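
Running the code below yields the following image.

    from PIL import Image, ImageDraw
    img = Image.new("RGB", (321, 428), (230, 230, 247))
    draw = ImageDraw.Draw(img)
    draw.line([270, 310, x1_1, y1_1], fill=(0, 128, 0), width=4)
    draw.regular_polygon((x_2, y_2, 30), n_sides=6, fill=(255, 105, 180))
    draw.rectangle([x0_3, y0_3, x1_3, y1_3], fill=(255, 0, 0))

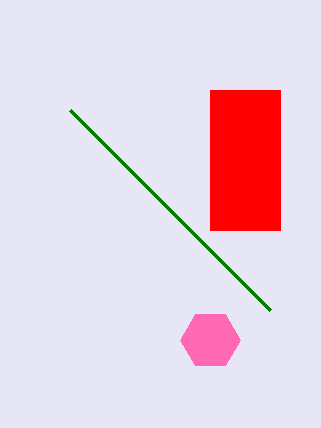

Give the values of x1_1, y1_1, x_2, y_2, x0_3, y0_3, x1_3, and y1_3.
x1_1 = 70; y1_1 = 110; x_2 = 210; y_2 = 340; x0_3 = 210; y0_3 = 90; x1_3 = 280; y1_3 = 230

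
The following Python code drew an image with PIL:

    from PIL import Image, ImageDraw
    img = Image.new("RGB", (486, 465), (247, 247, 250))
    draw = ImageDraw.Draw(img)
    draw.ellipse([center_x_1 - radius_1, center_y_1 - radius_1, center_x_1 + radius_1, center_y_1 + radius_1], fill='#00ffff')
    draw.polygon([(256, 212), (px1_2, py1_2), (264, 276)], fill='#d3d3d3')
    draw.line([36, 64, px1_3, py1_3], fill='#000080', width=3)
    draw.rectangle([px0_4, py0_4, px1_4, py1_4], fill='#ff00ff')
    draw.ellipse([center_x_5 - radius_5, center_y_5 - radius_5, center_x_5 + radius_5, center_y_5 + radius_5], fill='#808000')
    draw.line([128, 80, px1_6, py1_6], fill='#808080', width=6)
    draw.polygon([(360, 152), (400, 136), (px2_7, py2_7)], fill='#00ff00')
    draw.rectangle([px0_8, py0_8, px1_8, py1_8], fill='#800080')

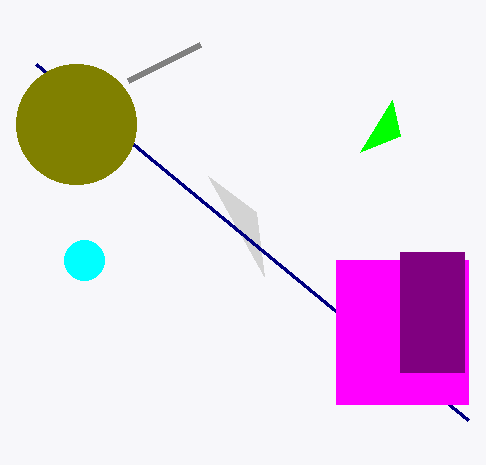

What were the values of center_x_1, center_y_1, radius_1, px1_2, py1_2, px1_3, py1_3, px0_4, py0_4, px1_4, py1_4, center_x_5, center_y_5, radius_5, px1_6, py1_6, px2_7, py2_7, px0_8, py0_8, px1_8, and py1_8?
center_x_1 = 84, center_y_1 = 260, radius_1 = 20, px1_2 = 208, py1_2 = 176, px1_3 = 468, py1_3 = 420, px0_4 = 336, py0_4 = 260, px1_4 = 468, py1_4 = 404, center_x_5 = 76, center_y_5 = 124, radius_5 = 60, px1_6 = 200, py1_6 = 44, px2_7 = 392, py2_7 = 100, px0_8 = 400, py0_8 = 252, px1_8 = 464, py1_8 = 372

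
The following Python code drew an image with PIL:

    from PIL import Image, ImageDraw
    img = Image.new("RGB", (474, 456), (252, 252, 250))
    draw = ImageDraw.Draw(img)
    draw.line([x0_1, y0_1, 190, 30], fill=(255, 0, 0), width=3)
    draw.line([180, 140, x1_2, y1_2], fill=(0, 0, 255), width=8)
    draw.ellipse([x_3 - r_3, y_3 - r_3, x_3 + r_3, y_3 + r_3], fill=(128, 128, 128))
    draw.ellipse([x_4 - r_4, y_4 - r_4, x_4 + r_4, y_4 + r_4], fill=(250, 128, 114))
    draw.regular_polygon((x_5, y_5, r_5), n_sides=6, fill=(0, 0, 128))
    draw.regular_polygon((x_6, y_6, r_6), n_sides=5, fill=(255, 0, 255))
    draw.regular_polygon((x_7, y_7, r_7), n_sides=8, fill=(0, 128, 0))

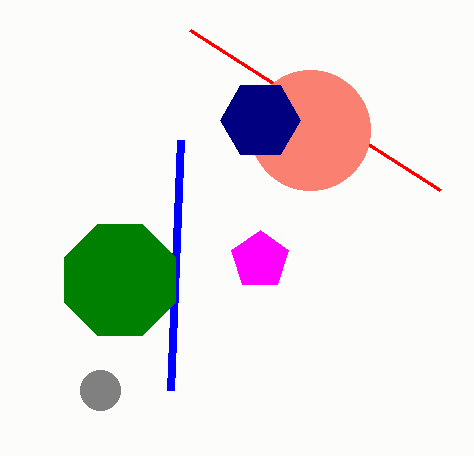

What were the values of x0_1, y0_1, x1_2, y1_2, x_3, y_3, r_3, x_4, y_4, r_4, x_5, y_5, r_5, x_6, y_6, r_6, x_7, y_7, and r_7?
x0_1 = 440, y0_1 = 190, x1_2 = 170, y1_2 = 390, x_3 = 100, y_3 = 390, r_3 = 20, x_4 = 310, y_4 = 130, r_4 = 60, x_5 = 260, y_5 = 120, r_5 = 40, x_6 = 260, y_6 = 260, r_6 = 30, x_7 = 120, y_7 = 280, r_7 = 60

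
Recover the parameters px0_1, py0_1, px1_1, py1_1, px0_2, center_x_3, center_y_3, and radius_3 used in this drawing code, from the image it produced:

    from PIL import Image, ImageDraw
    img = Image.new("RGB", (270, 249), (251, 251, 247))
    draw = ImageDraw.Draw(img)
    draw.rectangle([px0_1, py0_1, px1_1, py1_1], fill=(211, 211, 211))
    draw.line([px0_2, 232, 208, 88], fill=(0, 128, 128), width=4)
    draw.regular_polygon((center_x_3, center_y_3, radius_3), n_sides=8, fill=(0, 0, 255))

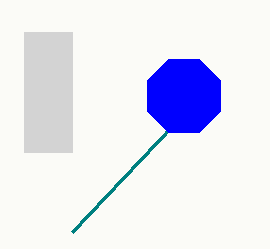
px0_1 = 24; py0_1 = 32; px1_1 = 72; py1_1 = 152; px0_2 = 72; center_x_3 = 184; center_y_3 = 96; radius_3 = 40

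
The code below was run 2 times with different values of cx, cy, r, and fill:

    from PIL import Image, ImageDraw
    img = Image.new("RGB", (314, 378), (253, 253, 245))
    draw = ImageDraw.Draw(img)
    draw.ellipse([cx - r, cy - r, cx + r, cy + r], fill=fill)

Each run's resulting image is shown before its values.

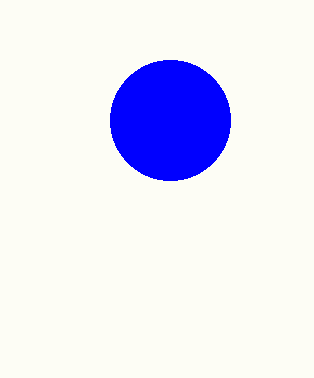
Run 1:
cx = 170, cy = 120, r = 60, fill = 'blue'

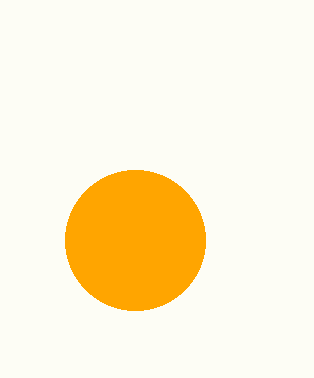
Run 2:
cx = 135; cy = 240; r = 70; fill = 'orange'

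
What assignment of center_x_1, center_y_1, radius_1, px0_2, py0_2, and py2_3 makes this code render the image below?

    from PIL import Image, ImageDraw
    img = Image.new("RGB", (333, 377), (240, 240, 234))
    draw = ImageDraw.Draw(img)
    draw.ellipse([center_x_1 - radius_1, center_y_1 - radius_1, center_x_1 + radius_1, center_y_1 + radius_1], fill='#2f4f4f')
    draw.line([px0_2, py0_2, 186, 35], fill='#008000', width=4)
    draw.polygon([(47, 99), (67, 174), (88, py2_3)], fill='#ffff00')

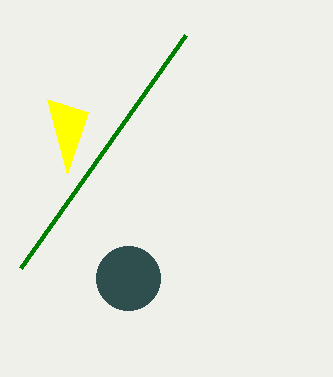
center_x_1 = 128
center_y_1 = 278
radius_1 = 32
px0_2 = 21
py0_2 = 268
py2_3 = 112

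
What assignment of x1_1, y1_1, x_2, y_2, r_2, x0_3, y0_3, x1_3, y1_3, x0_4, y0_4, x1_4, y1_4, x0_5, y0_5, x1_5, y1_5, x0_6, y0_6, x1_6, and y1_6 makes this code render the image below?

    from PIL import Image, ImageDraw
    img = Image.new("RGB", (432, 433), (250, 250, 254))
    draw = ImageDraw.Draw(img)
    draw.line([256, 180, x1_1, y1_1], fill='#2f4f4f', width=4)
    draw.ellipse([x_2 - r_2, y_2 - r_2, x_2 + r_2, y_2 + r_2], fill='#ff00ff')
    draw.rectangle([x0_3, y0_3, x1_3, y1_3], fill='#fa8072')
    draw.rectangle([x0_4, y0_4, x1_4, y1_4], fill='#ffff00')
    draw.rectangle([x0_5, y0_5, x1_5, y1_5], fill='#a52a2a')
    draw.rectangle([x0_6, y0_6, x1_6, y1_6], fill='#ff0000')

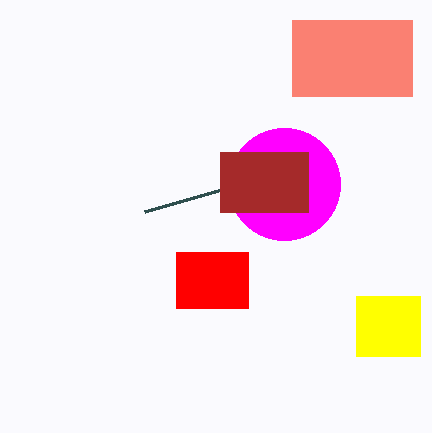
x1_1 = 144, y1_1 = 212, x_2 = 284, y_2 = 184, r_2 = 56, x0_3 = 292, y0_3 = 20, x1_3 = 412, y1_3 = 96, x0_4 = 356, y0_4 = 296, x1_4 = 420, y1_4 = 356, x0_5 = 220, y0_5 = 152, x1_5 = 308, y1_5 = 212, x0_6 = 176, y0_6 = 252, x1_6 = 248, y1_6 = 308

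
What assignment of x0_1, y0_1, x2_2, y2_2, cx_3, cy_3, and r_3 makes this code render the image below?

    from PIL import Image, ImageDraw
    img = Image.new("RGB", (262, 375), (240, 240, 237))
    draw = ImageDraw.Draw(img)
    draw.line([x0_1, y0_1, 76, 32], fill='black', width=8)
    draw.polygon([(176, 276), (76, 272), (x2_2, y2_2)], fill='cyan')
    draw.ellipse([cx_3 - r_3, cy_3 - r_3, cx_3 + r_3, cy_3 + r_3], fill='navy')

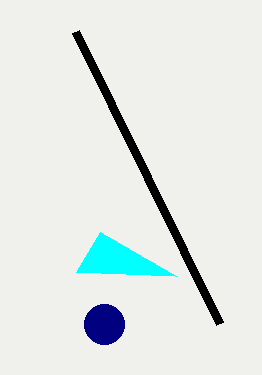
x0_1 = 220
y0_1 = 324
x2_2 = 100
y2_2 = 232
cx_3 = 104
cy_3 = 324
r_3 = 20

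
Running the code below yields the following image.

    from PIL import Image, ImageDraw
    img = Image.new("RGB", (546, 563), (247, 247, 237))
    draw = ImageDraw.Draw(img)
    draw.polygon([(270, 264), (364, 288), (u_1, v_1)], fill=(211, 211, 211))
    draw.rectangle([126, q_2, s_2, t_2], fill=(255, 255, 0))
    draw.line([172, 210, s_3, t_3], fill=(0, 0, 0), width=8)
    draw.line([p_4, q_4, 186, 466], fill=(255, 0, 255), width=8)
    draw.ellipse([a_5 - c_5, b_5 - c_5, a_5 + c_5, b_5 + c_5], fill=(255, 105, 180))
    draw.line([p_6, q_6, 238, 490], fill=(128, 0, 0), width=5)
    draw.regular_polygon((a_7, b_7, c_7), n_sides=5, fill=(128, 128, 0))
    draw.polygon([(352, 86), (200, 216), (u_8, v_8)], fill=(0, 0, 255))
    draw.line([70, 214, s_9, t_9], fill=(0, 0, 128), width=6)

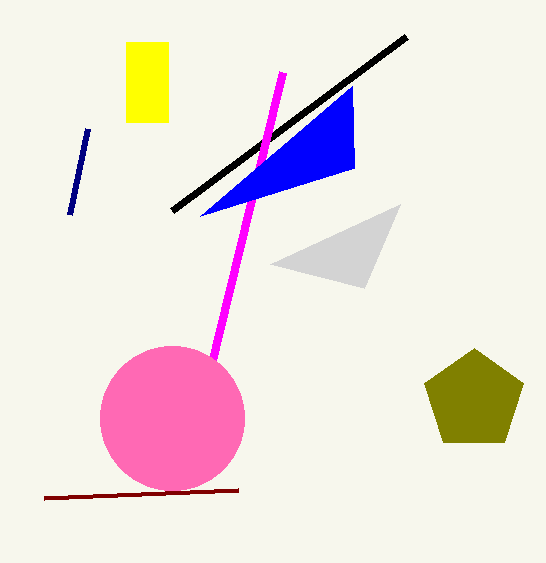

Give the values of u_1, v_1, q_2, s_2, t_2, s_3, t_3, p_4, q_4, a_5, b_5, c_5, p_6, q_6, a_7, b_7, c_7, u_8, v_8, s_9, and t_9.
u_1 = 400, v_1 = 204, q_2 = 42, s_2 = 168, t_2 = 122, s_3 = 406, t_3 = 36, p_4 = 282, q_4 = 72, a_5 = 172, b_5 = 418, c_5 = 72, p_6 = 44, q_6 = 498, a_7 = 474, b_7 = 400, c_7 = 52, u_8 = 354, v_8 = 168, s_9 = 88, t_9 = 128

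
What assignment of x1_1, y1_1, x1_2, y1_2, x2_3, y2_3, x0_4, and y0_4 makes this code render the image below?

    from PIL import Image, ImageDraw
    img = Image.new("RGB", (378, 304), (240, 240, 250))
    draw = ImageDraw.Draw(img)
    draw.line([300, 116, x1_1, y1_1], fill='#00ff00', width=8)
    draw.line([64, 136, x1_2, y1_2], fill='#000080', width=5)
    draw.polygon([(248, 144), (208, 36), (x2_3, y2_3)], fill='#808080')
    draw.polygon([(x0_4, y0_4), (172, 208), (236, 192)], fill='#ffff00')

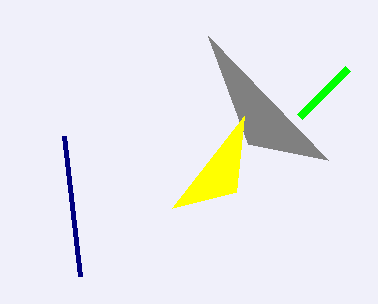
x1_1 = 348
y1_1 = 68
x1_2 = 80
y1_2 = 276
x2_3 = 328
y2_3 = 160
x0_4 = 244
y0_4 = 116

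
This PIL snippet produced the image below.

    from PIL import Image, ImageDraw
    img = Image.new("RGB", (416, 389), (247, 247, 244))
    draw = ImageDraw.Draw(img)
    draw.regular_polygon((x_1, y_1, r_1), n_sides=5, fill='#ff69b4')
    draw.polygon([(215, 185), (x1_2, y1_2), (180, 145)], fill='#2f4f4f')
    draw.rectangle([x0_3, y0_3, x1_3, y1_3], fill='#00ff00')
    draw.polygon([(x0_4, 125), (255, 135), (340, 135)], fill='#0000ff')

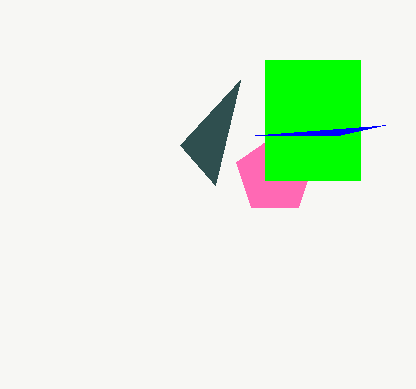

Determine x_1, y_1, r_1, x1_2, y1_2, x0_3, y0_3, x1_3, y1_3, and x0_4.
x_1 = 275
y_1 = 175
r_1 = 40
x1_2 = 240
y1_2 = 80
x0_3 = 265
y0_3 = 60
x1_3 = 360
y1_3 = 180
x0_4 = 385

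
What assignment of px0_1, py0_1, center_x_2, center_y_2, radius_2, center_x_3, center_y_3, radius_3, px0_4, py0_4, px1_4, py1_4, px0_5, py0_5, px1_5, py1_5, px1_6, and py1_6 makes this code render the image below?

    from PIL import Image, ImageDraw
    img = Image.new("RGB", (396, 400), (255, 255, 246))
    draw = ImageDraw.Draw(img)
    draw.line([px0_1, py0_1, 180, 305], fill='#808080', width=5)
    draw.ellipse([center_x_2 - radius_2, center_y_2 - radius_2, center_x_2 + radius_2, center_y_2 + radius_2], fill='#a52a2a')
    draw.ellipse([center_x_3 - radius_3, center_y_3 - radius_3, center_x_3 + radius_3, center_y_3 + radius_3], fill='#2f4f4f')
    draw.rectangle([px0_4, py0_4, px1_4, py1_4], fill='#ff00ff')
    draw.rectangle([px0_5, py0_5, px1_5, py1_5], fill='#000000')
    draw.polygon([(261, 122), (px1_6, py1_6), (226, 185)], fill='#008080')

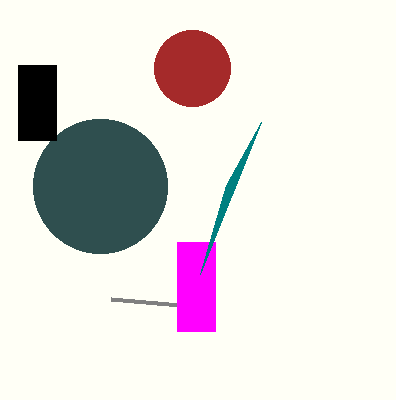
px0_1 = 111; py0_1 = 299; center_x_2 = 192; center_y_2 = 68; radius_2 = 38; center_x_3 = 100; center_y_3 = 186; radius_3 = 67; px0_4 = 177; py0_4 = 242; px1_4 = 215; py1_4 = 331; px0_5 = 18; py0_5 = 65; px1_5 = 56; py1_5 = 140; px1_6 = 200; py1_6 = 274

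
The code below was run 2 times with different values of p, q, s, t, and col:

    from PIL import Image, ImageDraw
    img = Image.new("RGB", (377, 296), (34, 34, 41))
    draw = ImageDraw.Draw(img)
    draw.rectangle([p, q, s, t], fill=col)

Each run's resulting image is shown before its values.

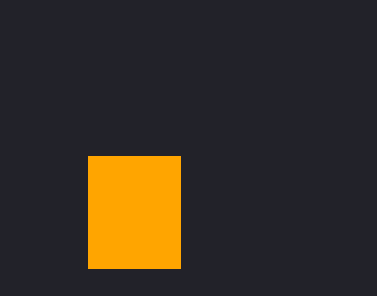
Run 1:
p = 88; q = 156; s = 180; t = 268; col = 'orange'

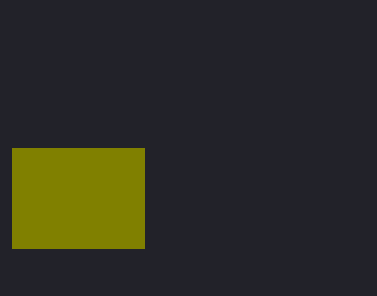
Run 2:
p = 12; q = 148; s = 144; t = 248; col = 'olive'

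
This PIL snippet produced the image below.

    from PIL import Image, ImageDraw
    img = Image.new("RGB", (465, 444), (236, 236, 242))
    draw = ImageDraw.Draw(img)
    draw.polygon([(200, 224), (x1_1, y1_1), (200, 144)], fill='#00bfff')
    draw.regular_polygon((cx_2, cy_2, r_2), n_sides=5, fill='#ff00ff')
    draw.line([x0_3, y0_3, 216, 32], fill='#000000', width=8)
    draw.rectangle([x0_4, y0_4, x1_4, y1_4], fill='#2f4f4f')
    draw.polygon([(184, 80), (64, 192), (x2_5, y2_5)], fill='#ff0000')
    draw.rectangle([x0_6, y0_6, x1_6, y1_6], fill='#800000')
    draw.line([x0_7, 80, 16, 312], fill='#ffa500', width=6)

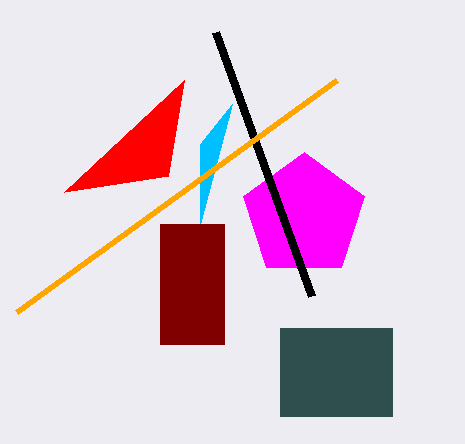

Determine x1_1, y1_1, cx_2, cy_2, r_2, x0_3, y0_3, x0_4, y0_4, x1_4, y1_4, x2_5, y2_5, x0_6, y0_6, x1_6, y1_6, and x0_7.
x1_1 = 232, y1_1 = 104, cx_2 = 304, cy_2 = 216, r_2 = 64, x0_3 = 312, y0_3 = 296, x0_4 = 280, y0_4 = 328, x1_4 = 392, y1_4 = 416, x2_5 = 168, y2_5 = 176, x0_6 = 160, y0_6 = 224, x1_6 = 224, y1_6 = 344, x0_7 = 336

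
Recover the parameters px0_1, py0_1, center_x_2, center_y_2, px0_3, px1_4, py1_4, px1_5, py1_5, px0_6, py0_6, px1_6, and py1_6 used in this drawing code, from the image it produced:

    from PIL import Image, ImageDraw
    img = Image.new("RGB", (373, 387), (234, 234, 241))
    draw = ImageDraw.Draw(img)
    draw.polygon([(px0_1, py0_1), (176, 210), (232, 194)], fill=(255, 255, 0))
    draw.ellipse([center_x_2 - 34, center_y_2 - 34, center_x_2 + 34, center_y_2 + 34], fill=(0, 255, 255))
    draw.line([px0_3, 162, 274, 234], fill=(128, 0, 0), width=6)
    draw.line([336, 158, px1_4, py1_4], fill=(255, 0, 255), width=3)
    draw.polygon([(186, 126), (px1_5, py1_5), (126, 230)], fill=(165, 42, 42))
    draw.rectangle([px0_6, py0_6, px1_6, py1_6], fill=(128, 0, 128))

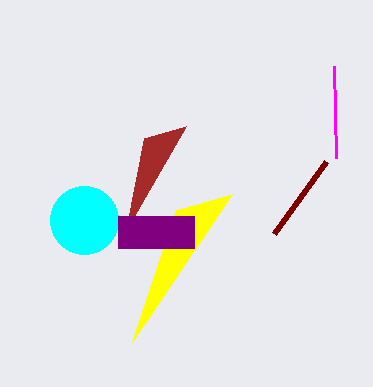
px0_1 = 132, py0_1 = 342, center_x_2 = 84, center_y_2 = 220, px0_3 = 326, px1_4 = 334, py1_4 = 66, px1_5 = 144, py1_5 = 138, px0_6 = 118, py0_6 = 216, px1_6 = 194, py1_6 = 248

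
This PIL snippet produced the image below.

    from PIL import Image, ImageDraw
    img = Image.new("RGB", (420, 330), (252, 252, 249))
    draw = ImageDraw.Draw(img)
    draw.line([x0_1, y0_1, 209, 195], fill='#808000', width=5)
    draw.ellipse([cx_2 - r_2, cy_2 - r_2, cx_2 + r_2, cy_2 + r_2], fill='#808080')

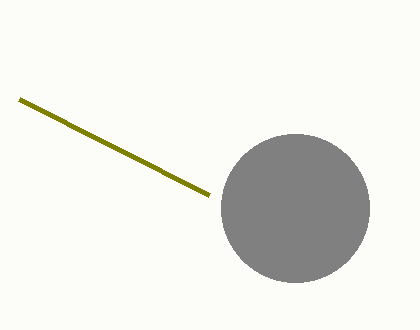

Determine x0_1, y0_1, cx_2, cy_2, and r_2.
x0_1 = 19; y0_1 = 99; cx_2 = 295; cy_2 = 208; r_2 = 74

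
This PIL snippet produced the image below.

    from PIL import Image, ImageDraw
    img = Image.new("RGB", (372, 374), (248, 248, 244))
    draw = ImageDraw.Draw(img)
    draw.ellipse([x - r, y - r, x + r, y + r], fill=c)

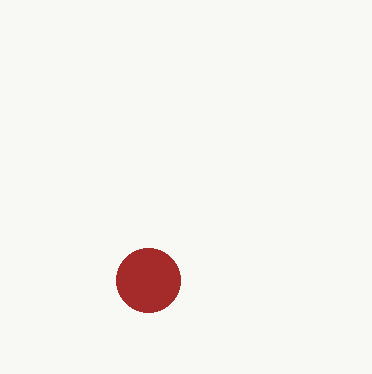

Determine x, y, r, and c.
x = 148, y = 280, r = 32, c = 'brown'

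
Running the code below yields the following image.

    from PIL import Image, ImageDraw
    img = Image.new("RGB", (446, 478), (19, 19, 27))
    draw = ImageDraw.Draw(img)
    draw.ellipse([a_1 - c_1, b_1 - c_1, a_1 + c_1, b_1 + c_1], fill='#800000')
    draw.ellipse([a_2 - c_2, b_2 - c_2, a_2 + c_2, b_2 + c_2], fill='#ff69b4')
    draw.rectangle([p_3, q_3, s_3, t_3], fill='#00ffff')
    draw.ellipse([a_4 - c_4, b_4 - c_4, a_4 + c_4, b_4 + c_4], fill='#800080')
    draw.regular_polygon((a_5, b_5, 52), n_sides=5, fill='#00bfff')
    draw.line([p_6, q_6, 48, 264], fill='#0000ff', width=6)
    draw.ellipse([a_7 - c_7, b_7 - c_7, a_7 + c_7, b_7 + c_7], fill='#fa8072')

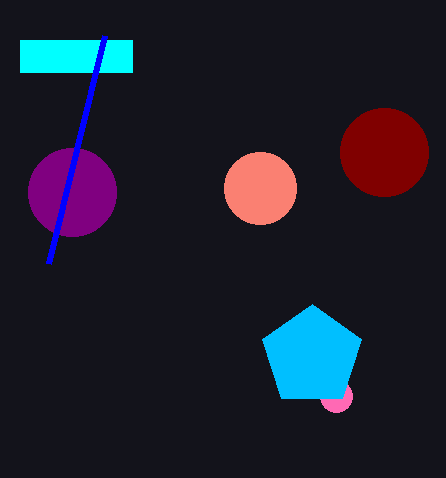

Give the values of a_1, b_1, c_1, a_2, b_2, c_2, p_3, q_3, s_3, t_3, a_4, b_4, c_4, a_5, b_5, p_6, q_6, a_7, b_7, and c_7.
a_1 = 384
b_1 = 152
c_1 = 44
a_2 = 336
b_2 = 396
c_2 = 16
p_3 = 20
q_3 = 40
s_3 = 132
t_3 = 72
a_4 = 72
b_4 = 192
c_4 = 44
a_5 = 312
b_5 = 356
p_6 = 104
q_6 = 36
a_7 = 260
b_7 = 188
c_7 = 36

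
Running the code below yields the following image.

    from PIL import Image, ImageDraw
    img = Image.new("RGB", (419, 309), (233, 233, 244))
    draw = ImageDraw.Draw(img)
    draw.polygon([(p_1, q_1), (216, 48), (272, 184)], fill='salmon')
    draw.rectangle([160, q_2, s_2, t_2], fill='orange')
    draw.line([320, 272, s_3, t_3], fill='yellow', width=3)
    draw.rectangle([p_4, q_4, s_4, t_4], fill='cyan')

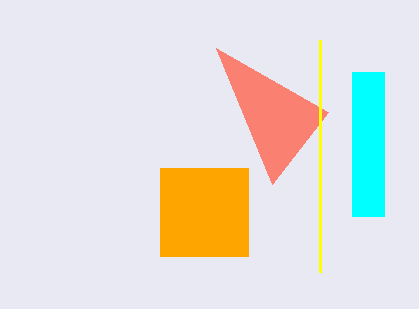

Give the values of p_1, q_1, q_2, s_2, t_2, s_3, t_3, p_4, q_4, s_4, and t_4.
p_1 = 328; q_1 = 112; q_2 = 168; s_2 = 248; t_2 = 256; s_3 = 320; t_3 = 40; p_4 = 352; q_4 = 72; s_4 = 384; t_4 = 216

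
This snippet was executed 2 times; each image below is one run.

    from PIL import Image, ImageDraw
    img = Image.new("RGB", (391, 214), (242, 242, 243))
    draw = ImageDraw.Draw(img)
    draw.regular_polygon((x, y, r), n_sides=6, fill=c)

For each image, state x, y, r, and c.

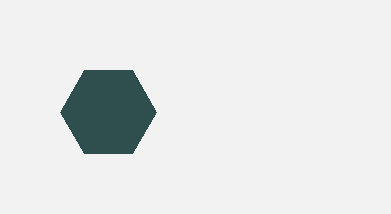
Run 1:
x = 108, y = 112, r = 48, c = 'darkslategray'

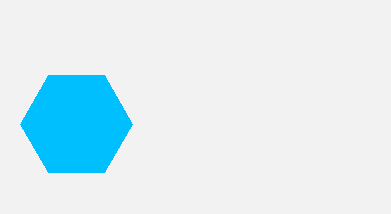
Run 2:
x = 76, y = 124, r = 56, c = 'deepskyblue'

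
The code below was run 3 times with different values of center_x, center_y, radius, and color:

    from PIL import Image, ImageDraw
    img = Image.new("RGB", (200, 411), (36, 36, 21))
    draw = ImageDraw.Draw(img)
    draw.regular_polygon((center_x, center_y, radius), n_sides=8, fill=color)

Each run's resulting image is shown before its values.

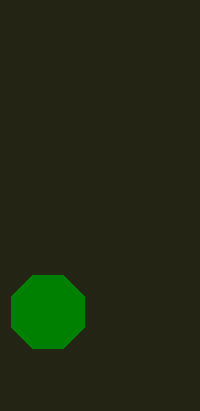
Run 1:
center_x = 48; center_y = 312; radius = 40; color = 'green'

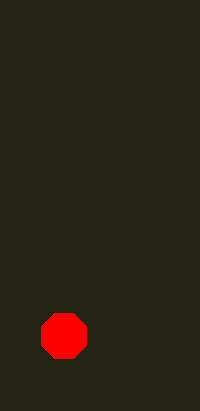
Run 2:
center_x = 64, center_y = 336, radius = 24, color = 'red'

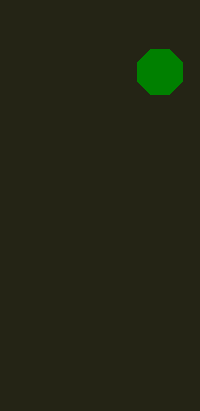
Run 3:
center_x = 160, center_y = 72, radius = 24, color = 'green'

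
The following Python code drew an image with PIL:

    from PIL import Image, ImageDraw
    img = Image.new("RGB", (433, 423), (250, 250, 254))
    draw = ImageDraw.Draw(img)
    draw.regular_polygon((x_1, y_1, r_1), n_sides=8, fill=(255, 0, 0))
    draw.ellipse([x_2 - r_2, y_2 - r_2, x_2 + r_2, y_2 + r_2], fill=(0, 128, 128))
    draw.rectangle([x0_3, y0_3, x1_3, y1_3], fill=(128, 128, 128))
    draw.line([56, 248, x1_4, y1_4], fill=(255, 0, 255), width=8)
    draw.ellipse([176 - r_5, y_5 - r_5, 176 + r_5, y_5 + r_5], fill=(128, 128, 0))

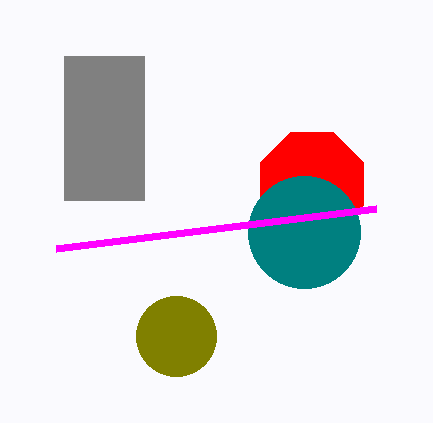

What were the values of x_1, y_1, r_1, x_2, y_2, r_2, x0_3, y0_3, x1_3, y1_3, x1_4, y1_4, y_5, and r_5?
x_1 = 312; y_1 = 184; r_1 = 56; x_2 = 304; y_2 = 232; r_2 = 56; x0_3 = 64; y0_3 = 56; x1_3 = 144; y1_3 = 200; x1_4 = 376; y1_4 = 208; y_5 = 336; r_5 = 40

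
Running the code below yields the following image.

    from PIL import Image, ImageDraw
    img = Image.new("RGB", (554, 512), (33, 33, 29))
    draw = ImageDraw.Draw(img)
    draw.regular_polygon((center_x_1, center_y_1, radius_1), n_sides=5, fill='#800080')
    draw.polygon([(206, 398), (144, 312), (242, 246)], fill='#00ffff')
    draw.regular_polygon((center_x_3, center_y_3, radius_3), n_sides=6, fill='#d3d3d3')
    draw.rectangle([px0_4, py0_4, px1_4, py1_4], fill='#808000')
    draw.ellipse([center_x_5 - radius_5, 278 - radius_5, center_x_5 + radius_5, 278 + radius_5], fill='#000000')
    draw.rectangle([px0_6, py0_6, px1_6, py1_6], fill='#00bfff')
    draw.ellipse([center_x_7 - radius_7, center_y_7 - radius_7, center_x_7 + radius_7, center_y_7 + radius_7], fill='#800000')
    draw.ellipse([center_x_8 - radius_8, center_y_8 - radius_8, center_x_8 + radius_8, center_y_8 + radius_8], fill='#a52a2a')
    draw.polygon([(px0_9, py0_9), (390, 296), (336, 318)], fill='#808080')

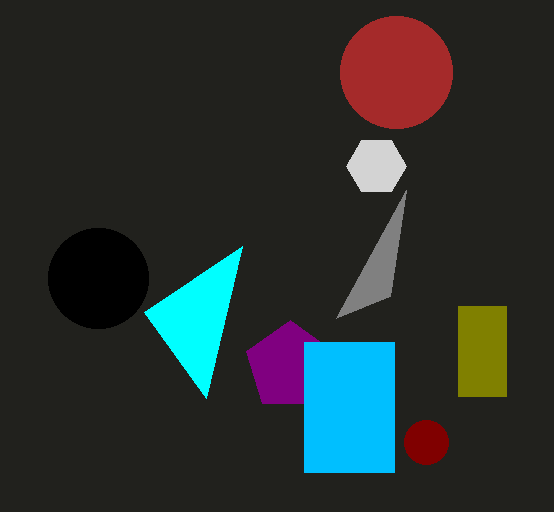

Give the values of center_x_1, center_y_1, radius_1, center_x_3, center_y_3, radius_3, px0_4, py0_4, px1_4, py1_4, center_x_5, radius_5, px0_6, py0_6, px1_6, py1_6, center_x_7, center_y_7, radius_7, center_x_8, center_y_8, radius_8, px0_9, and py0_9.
center_x_1 = 290, center_y_1 = 366, radius_1 = 46, center_x_3 = 376, center_y_3 = 166, radius_3 = 30, px0_4 = 458, py0_4 = 306, px1_4 = 506, py1_4 = 396, center_x_5 = 98, radius_5 = 50, px0_6 = 304, py0_6 = 342, px1_6 = 394, py1_6 = 472, center_x_7 = 426, center_y_7 = 442, radius_7 = 22, center_x_8 = 396, center_y_8 = 72, radius_8 = 56, px0_9 = 406, py0_9 = 190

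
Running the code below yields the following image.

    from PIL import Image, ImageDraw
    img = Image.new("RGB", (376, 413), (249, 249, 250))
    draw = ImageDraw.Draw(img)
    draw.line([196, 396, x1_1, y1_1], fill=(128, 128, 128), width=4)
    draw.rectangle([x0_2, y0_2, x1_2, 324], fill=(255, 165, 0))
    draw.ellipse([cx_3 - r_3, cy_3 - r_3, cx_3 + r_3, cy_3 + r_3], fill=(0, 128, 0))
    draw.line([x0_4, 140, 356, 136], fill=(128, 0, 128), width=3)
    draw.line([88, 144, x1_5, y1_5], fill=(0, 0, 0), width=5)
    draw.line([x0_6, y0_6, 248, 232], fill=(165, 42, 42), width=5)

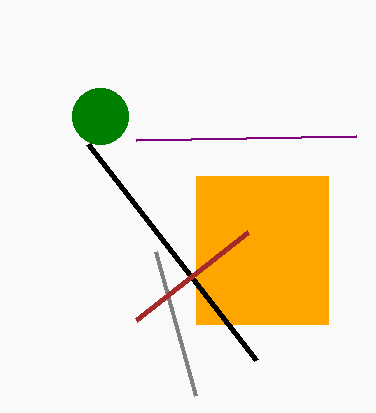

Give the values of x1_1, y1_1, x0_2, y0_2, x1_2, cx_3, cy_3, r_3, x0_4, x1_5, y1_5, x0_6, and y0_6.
x1_1 = 156
y1_1 = 252
x0_2 = 196
y0_2 = 176
x1_2 = 328
cx_3 = 100
cy_3 = 116
r_3 = 28
x0_4 = 136
x1_5 = 256
y1_5 = 360
x0_6 = 136
y0_6 = 320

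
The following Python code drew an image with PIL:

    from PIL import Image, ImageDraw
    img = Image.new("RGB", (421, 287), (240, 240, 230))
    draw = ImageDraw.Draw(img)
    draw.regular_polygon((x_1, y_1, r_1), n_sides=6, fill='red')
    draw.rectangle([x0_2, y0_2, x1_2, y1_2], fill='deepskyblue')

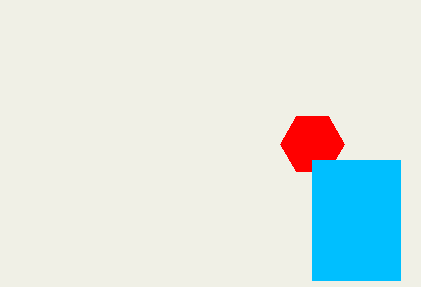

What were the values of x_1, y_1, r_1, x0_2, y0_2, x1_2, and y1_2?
x_1 = 312
y_1 = 144
r_1 = 32
x0_2 = 312
y0_2 = 160
x1_2 = 400
y1_2 = 280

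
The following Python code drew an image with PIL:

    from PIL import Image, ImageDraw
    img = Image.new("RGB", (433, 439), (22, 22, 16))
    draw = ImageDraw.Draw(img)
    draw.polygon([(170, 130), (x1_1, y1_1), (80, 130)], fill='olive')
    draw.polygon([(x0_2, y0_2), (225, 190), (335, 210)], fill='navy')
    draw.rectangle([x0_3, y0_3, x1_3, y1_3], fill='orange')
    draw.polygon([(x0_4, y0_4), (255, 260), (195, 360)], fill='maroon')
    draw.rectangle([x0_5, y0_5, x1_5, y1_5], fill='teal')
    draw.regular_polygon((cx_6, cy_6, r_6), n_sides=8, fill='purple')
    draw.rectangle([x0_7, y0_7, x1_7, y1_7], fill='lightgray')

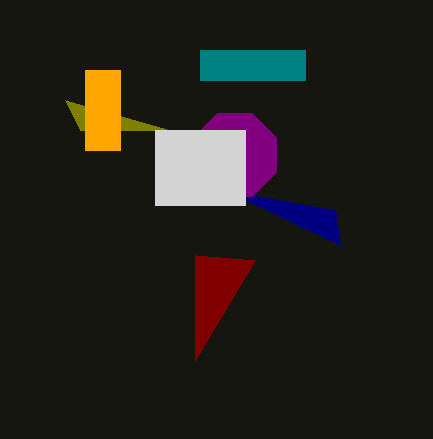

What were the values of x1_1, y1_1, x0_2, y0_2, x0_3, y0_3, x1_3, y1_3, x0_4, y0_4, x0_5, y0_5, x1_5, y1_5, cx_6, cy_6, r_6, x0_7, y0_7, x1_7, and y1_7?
x1_1 = 65
y1_1 = 100
x0_2 = 340
y0_2 = 245
x0_3 = 85
y0_3 = 70
x1_3 = 120
y1_3 = 150
x0_4 = 195
y0_4 = 255
x0_5 = 200
y0_5 = 50
x1_5 = 305
y1_5 = 80
cx_6 = 235
cy_6 = 155
r_6 = 45
x0_7 = 155
y0_7 = 130
x1_7 = 245
y1_7 = 205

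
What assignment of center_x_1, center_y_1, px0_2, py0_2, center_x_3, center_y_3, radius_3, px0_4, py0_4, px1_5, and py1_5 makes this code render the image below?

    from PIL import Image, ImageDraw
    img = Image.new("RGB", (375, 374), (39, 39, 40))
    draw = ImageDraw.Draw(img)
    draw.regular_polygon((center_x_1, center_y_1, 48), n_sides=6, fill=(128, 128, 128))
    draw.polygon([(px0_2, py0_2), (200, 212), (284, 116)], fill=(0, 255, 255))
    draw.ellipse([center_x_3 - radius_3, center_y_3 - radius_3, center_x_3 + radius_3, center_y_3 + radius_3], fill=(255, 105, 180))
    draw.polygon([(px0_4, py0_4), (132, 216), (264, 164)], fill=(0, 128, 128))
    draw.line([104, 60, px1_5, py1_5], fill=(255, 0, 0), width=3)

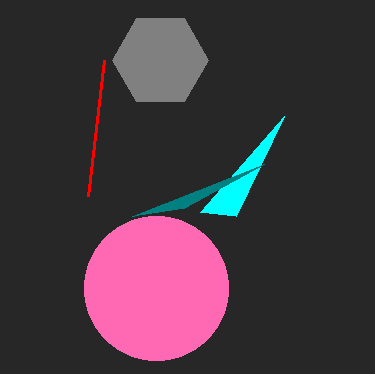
center_x_1 = 160, center_y_1 = 60, px0_2 = 236, py0_2 = 216, center_x_3 = 156, center_y_3 = 288, radius_3 = 72, px0_4 = 184, py0_4 = 208, px1_5 = 88, py1_5 = 196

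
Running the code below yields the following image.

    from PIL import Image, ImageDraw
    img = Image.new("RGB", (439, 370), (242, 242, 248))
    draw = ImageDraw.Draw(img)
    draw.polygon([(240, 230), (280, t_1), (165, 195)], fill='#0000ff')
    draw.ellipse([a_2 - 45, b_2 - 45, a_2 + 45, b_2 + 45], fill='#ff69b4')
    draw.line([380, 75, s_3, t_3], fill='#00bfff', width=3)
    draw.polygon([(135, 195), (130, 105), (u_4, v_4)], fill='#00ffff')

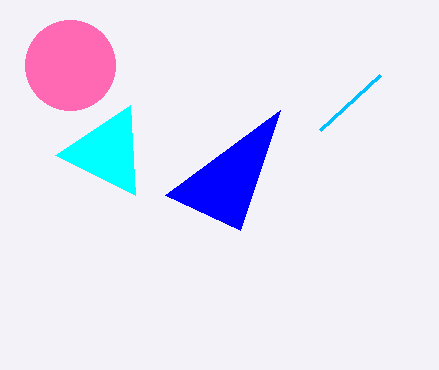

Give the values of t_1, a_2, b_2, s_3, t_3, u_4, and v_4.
t_1 = 110; a_2 = 70; b_2 = 65; s_3 = 320; t_3 = 130; u_4 = 55; v_4 = 155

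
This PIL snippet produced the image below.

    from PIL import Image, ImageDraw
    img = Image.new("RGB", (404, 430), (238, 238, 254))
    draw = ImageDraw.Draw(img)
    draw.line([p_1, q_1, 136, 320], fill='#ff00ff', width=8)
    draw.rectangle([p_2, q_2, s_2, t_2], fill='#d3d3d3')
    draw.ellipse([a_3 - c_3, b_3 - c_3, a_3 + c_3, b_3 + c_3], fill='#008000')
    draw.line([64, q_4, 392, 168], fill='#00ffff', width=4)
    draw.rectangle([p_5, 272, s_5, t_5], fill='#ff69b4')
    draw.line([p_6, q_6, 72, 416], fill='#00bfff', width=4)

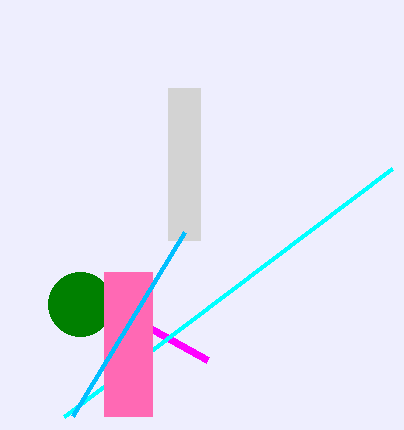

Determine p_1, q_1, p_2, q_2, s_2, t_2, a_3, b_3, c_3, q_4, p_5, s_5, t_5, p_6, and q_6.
p_1 = 208, q_1 = 360, p_2 = 168, q_2 = 88, s_2 = 200, t_2 = 240, a_3 = 80, b_3 = 304, c_3 = 32, q_4 = 416, p_5 = 104, s_5 = 152, t_5 = 416, p_6 = 184, q_6 = 232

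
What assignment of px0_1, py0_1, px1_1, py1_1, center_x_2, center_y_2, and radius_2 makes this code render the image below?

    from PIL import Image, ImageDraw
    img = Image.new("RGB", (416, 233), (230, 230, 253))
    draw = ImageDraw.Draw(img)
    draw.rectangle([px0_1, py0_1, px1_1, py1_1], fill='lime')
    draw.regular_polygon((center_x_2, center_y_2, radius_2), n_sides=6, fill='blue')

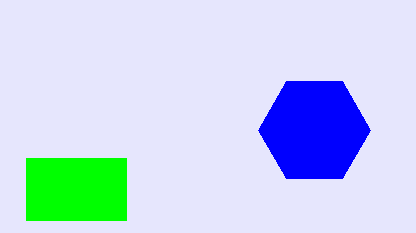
px0_1 = 26, py0_1 = 158, px1_1 = 126, py1_1 = 220, center_x_2 = 314, center_y_2 = 130, radius_2 = 56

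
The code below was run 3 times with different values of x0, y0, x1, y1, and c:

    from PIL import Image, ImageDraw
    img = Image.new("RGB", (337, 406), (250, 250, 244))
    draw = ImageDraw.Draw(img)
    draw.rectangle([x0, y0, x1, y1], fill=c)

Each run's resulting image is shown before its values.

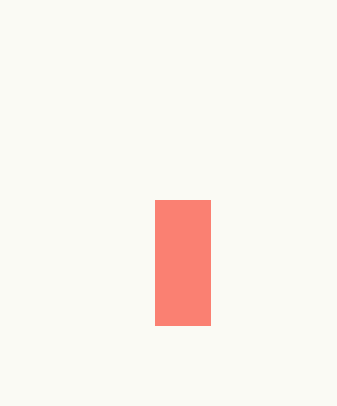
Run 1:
x0 = 155; y0 = 200; x1 = 210; y1 = 325; c = 'salmon'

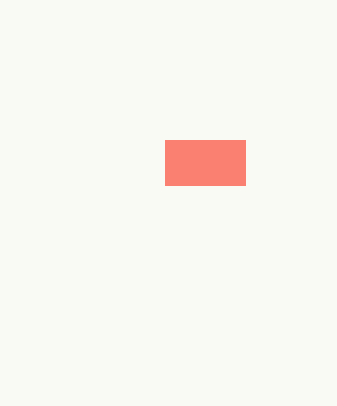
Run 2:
x0 = 165; y0 = 140; x1 = 245; y1 = 185; c = 'salmon'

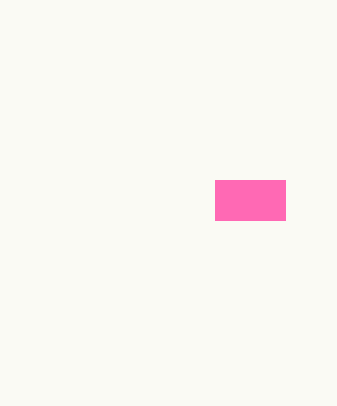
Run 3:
x0 = 215
y0 = 180
x1 = 285
y1 = 220
c = 'hotpink'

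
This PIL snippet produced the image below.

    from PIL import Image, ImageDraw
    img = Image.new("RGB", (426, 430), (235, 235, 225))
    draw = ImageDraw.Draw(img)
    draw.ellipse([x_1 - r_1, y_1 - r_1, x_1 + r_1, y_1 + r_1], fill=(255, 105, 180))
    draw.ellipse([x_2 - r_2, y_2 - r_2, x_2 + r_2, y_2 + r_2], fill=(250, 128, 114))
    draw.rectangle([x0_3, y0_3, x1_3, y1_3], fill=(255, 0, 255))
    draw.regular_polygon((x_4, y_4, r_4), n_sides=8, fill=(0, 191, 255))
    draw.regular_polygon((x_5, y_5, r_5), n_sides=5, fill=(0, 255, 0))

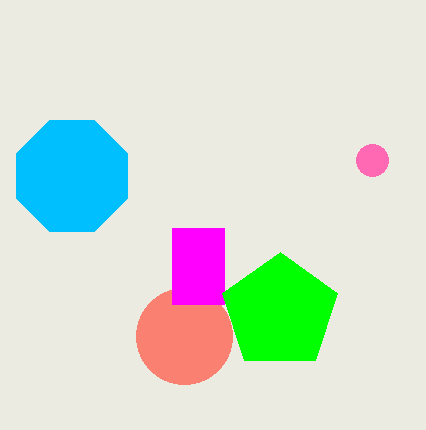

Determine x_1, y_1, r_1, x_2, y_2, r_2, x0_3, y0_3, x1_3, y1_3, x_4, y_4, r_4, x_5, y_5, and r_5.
x_1 = 372; y_1 = 160; r_1 = 16; x_2 = 184; y_2 = 336; r_2 = 48; x0_3 = 172; y0_3 = 228; x1_3 = 224; y1_3 = 304; x_4 = 72; y_4 = 176; r_4 = 60; x_5 = 280; y_5 = 312; r_5 = 60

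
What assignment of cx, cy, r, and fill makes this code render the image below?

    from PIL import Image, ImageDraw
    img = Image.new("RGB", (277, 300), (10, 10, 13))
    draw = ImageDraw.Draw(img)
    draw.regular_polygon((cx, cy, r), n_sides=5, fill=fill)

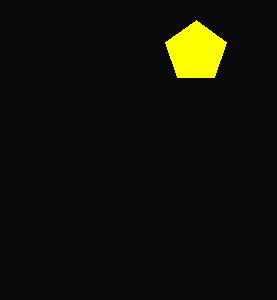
cx = 196, cy = 52, r = 32, fill = 'yellow'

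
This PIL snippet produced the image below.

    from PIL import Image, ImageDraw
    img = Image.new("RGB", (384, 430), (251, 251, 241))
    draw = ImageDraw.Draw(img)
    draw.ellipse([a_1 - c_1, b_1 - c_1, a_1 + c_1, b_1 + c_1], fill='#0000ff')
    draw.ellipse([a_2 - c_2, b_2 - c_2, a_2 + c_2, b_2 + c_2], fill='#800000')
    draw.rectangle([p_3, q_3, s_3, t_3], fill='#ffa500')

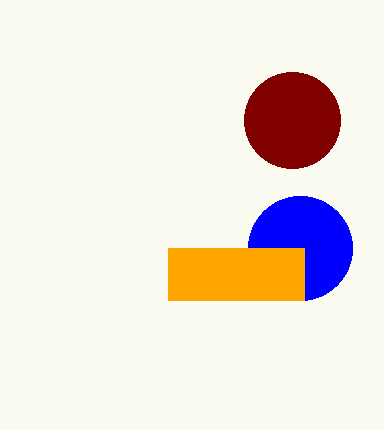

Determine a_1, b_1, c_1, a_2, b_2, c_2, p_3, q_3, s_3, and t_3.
a_1 = 300, b_1 = 248, c_1 = 52, a_2 = 292, b_2 = 120, c_2 = 48, p_3 = 168, q_3 = 248, s_3 = 304, t_3 = 300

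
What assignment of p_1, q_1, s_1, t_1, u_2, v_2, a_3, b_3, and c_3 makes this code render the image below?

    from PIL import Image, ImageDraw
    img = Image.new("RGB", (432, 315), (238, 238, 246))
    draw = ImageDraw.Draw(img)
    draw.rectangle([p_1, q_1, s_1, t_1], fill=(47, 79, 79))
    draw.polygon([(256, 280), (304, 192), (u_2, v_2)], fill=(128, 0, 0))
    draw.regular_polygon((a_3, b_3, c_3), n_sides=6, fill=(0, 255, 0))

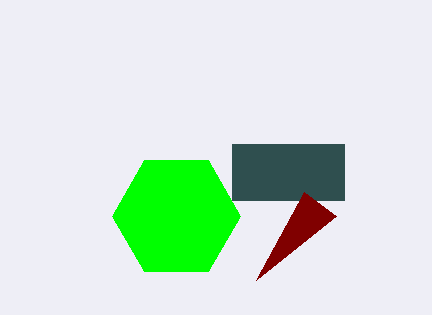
p_1 = 232
q_1 = 144
s_1 = 344
t_1 = 200
u_2 = 336
v_2 = 216
a_3 = 176
b_3 = 216
c_3 = 64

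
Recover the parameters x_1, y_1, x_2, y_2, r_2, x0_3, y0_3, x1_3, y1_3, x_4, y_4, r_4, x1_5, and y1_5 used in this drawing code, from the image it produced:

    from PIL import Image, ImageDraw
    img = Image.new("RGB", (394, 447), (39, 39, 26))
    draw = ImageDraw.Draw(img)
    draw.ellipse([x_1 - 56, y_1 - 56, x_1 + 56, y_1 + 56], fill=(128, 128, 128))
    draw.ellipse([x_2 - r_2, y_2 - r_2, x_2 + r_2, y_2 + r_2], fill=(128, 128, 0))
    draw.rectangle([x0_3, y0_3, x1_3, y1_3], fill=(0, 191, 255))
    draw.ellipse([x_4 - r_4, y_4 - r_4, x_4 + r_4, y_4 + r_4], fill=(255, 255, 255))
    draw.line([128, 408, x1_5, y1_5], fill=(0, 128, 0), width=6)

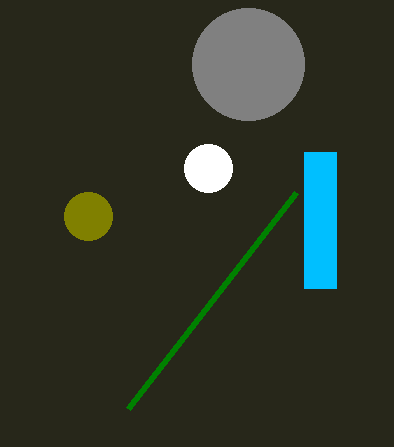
x_1 = 248; y_1 = 64; x_2 = 88; y_2 = 216; r_2 = 24; x0_3 = 304; y0_3 = 152; x1_3 = 336; y1_3 = 288; x_4 = 208; y_4 = 168; r_4 = 24; x1_5 = 296; y1_5 = 192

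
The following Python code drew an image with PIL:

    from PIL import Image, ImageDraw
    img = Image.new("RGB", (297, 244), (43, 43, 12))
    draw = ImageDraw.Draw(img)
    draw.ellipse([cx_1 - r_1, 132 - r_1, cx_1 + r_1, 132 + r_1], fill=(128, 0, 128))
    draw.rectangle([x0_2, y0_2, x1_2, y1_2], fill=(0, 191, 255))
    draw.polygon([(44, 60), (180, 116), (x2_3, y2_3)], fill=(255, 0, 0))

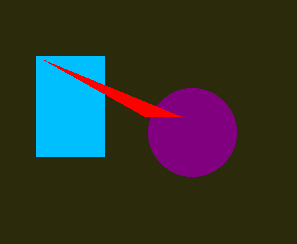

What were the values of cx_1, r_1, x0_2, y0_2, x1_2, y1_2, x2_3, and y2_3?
cx_1 = 192, r_1 = 44, x0_2 = 36, y0_2 = 56, x1_2 = 104, y1_2 = 156, x2_3 = 144, y2_3 = 116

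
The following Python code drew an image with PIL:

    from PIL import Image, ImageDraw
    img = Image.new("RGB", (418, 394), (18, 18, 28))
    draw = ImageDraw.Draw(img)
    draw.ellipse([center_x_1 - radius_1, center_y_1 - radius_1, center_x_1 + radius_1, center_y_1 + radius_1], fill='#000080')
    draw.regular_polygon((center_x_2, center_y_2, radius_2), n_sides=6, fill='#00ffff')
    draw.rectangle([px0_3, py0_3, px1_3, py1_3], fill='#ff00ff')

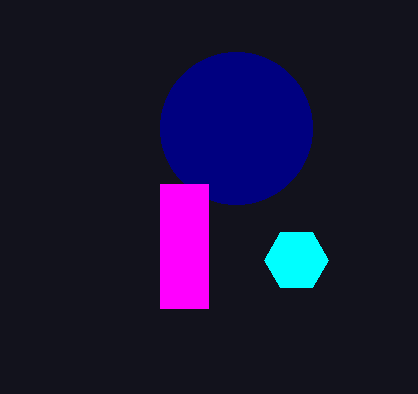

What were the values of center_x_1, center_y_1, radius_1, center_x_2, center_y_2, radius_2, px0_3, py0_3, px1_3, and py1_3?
center_x_1 = 236; center_y_1 = 128; radius_1 = 76; center_x_2 = 296; center_y_2 = 260; radius_2 = 32; px0_3 = 160; py0_3 = 184; px1_3 = 208; py1_3 = 308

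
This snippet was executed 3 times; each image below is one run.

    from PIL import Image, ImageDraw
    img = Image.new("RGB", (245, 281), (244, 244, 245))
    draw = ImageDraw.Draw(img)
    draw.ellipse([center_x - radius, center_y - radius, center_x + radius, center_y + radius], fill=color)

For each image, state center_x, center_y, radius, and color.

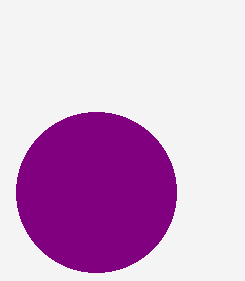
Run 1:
center_x = 96; center_y = 192; radius = 80; color = 'purple'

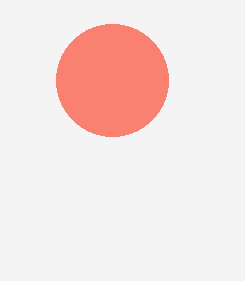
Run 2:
center_x = 112, center_y = 80, radius = 56, color = 'salmon'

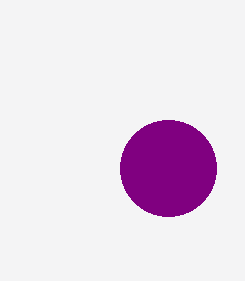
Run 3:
center_x = 168, center_y = 168, radius = 48, color = 'purple'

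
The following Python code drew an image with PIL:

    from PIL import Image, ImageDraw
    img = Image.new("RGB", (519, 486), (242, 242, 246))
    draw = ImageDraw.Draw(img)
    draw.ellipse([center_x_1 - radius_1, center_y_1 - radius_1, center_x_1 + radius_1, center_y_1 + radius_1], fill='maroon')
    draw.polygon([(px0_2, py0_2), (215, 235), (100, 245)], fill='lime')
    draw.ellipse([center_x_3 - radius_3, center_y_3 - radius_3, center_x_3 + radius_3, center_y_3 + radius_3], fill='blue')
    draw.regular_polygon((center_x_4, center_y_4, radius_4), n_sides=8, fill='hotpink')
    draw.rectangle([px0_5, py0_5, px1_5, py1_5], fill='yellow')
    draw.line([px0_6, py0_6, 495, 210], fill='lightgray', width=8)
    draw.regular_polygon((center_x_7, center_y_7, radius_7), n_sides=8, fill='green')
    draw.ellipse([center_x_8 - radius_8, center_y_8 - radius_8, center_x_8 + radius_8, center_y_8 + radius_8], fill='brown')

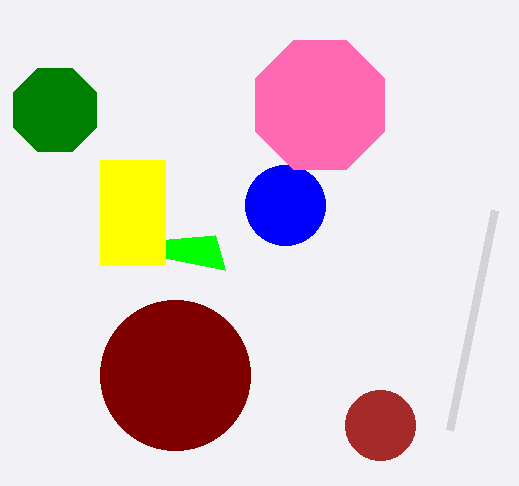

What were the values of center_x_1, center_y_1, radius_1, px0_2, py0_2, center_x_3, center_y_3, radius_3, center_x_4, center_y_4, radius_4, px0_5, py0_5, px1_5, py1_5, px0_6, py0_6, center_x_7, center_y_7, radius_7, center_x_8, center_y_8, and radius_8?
center_x_1 = 175, center_y_1 = 375, radius_1 = 75, px0_2 = 225, py0_2 = 270, center_x_3 = 285, center_y_3 = 205, radius_3 = 40, center_x_4 = 320, center_y_4 = 105, radius_4 = 70, px0_5 = 100, py0_5 = 160, px1_5 = 165, py1_5 = 265, px0_6 = 450, py0_6 = 430, center_x_7 = 55, center_y_7 = 110, radius_7 = 45, center_x_8 = 380, center_y_8 = 425, radius_8 = 35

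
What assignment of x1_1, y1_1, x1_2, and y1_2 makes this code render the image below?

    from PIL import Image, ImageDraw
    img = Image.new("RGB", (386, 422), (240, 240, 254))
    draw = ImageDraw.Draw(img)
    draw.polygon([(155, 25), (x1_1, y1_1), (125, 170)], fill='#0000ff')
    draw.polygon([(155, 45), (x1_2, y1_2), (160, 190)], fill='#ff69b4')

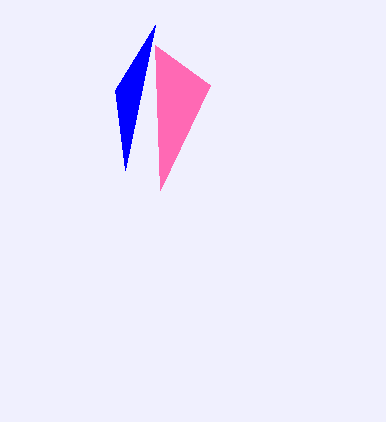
x1_1 = 115
y1_1 = 90
x1_2 = 210
y1_2 = 85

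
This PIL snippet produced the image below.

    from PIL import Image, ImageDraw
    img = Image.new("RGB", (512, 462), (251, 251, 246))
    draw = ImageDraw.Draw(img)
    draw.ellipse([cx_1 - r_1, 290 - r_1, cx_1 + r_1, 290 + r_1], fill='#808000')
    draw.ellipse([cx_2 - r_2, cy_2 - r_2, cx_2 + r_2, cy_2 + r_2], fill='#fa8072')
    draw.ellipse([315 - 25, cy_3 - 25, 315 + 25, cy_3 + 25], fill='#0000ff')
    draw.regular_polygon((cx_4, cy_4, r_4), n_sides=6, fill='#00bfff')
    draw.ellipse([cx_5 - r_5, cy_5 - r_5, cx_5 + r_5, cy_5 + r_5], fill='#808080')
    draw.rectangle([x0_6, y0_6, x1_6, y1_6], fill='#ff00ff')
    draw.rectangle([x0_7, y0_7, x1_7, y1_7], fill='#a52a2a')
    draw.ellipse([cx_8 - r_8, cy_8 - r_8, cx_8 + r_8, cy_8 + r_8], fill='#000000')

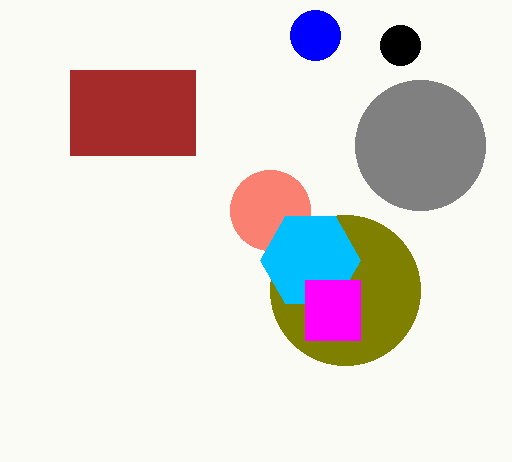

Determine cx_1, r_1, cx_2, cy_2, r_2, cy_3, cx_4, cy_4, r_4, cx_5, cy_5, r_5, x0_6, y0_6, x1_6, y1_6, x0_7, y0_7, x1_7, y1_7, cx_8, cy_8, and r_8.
cx_1 = 345, r_1 = 75, cx_2 = 270, cy_2 = 210, r_2 = 40, cy_3 = 35, cx_4 = 310, cy_4 = 260, r_4 = 50, cx_5 = 420, cy_5 = 145, r_5 = 65, x0_6 = 305, y0_6 = 280, x1_6 = 360, y1_6 = 340, x0_7 = 70, y0_7 = 70, x1_7 = 195, y1_7 = 155, cx_8 = 400, cy_8 = 45, r_8 = 20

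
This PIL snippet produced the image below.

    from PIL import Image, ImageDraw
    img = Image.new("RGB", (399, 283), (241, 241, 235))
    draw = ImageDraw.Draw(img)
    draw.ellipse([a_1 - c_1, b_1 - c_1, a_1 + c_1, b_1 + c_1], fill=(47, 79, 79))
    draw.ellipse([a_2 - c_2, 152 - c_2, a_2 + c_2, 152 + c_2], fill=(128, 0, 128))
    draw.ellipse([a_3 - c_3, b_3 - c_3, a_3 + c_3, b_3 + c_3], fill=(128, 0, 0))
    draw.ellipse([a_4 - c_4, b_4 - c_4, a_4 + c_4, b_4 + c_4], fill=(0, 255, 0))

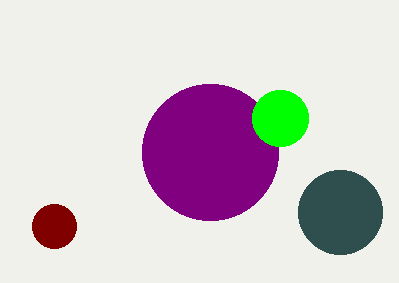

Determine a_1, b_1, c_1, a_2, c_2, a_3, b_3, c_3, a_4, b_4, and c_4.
a_1 = 340
b_1 = 212
c_1 = 42
a_2 = 210
c_2 = 68
a_3 = 54
b_3 = 226
c_3 = 22
a_4 = 280
b_4 = 118
c_4 = 28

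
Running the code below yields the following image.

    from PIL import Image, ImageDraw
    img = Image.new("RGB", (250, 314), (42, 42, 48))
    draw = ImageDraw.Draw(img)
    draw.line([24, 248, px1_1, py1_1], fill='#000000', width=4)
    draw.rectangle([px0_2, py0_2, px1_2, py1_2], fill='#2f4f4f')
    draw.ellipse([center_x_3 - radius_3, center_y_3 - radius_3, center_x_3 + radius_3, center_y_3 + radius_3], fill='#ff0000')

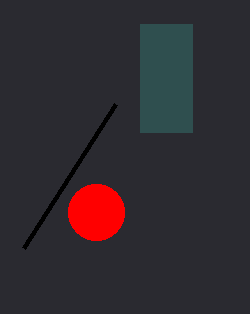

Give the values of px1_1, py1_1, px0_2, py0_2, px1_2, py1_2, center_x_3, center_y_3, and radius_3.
px1_1 = 116; py1_1 = 104; px0_2 = 140; py0_2 = 24; px1_2 = 192; py1_2 = 132; center_x_3 = 96; center_y_3 = 212; radius_3 = 28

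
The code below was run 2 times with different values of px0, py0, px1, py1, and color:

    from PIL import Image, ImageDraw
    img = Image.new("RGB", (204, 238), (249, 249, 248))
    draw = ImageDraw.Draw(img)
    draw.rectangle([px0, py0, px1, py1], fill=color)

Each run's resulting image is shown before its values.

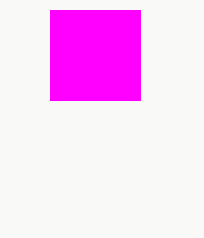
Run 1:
px0 = 50
py0 = 10
px1 = 140
py1 = 100
color = 'magenta'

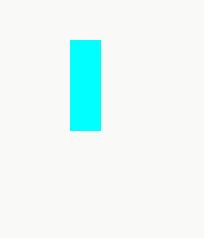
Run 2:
px0 = 70; py0 = 40; px1 = 100; py1 = 130; color = 'cyan'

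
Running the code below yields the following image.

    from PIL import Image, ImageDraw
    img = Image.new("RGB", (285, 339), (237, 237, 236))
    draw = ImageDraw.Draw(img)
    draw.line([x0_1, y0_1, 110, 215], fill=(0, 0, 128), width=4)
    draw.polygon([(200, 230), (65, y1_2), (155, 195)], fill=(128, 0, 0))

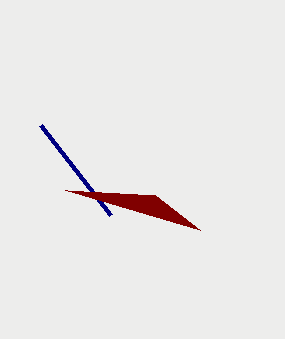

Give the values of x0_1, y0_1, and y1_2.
x0_1 = 40; y0_1 = 125; y1_2 = 190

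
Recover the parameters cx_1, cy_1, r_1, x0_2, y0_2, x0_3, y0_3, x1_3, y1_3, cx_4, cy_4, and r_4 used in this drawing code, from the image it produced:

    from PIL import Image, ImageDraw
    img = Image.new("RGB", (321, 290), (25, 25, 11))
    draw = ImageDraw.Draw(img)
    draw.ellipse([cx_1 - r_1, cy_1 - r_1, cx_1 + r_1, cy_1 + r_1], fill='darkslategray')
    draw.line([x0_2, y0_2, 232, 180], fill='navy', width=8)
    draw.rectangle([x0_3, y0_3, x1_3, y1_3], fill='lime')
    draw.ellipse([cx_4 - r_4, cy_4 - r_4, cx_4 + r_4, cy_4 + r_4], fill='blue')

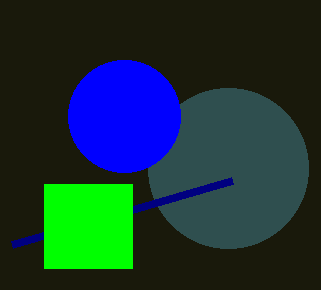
cx_1 = 228
cy_1 = 168
r_1 = 80
x0_2 = 12
y0_2 = 244
x0_3 = 44
y0_3 = 184
x1_3 = 132
y1_3 = 268
cx_4 = 124
cy_4 = 116
r_4 = 56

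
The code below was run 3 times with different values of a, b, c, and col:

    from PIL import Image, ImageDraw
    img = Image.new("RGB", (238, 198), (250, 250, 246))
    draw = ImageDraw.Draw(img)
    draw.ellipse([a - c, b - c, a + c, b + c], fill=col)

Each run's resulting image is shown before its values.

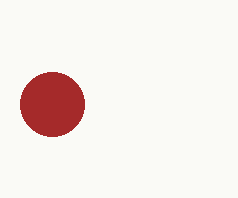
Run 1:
a = 52; b = 104; c = 32; col = 'brown'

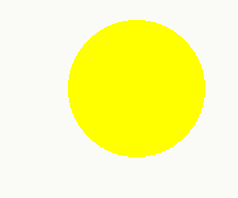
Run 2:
a = 136
b = 88
c = 68
col = 'yellow'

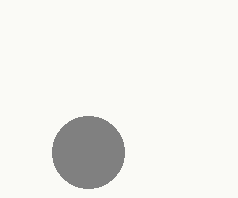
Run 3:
a = 88; b = 152; c = 36; col = 'gray'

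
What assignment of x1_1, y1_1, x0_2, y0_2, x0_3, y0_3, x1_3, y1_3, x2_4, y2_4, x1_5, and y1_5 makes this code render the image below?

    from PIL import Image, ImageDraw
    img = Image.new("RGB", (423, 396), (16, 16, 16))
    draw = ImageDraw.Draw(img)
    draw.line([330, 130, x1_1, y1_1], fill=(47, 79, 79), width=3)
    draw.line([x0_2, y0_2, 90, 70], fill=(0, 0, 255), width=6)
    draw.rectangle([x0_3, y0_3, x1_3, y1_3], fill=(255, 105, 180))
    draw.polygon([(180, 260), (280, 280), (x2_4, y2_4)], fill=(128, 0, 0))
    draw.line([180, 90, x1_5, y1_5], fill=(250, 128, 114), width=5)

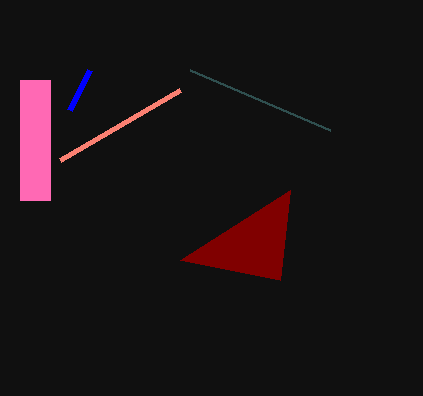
x1_1 = 190, y1_1 = 70, x0_2 = 70, y0_2 = 110, x0_3 = 20, y0_3 = 80, x1_3 = 50, y1_3 = 200, x2_4 = 290, y2_4 = 190, x1_5 = 60, y1_5 = 160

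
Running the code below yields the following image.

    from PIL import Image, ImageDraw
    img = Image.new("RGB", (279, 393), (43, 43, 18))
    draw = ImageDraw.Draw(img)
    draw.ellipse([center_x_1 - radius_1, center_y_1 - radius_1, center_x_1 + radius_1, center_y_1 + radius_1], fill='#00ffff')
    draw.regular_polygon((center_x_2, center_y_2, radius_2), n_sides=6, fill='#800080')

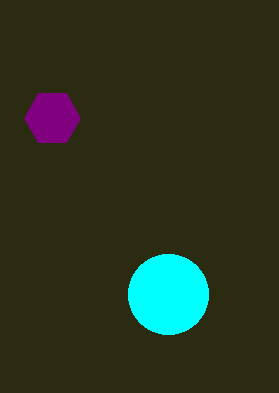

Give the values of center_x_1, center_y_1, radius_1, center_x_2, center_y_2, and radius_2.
center_x_1 = 168; center_y_1 = 294; radius_1 = 40; center_x_2 = 52; center_y_2 = 118; radius_2 = 28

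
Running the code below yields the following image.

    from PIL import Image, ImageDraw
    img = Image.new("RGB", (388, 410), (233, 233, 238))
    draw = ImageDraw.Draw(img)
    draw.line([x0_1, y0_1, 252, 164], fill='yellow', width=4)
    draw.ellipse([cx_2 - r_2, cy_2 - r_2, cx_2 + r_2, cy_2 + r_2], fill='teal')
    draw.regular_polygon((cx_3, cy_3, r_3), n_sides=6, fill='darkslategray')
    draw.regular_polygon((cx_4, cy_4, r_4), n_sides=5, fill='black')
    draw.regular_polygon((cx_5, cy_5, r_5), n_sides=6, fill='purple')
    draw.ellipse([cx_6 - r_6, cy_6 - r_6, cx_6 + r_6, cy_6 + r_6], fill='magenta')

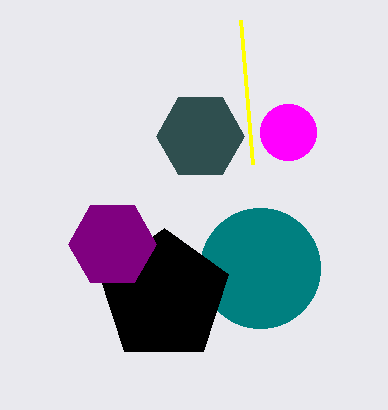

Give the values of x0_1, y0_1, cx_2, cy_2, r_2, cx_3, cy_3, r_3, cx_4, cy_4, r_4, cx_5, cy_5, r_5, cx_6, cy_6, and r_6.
x0_1 = 240; y0_1 = 20; cx_2 = 260; cy_2 = 268; r_2 = 60; cx_3 = 200; cy_3 = 136; r_3 = 44; cx_4 = 164; cy_4 = 296; r_4 = 68; cx_5 = 112; cy_5 = 244; r_5 = 44; cx_6 = 288; cy_6 = 132; r_6 = 28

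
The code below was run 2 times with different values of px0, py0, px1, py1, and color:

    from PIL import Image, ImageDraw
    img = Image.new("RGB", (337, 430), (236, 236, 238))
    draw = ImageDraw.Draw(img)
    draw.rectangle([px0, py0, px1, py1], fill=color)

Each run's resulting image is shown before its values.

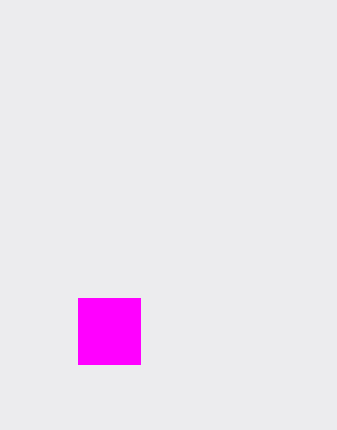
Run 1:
px0 = 78; py0 = 298; px1 = 140; py1 = 364; color = 'magenta'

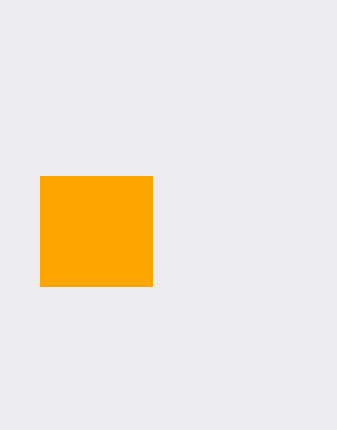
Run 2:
px0 = 40
py0 = 176
px1 = 152
py1 = 286
color = 'orange'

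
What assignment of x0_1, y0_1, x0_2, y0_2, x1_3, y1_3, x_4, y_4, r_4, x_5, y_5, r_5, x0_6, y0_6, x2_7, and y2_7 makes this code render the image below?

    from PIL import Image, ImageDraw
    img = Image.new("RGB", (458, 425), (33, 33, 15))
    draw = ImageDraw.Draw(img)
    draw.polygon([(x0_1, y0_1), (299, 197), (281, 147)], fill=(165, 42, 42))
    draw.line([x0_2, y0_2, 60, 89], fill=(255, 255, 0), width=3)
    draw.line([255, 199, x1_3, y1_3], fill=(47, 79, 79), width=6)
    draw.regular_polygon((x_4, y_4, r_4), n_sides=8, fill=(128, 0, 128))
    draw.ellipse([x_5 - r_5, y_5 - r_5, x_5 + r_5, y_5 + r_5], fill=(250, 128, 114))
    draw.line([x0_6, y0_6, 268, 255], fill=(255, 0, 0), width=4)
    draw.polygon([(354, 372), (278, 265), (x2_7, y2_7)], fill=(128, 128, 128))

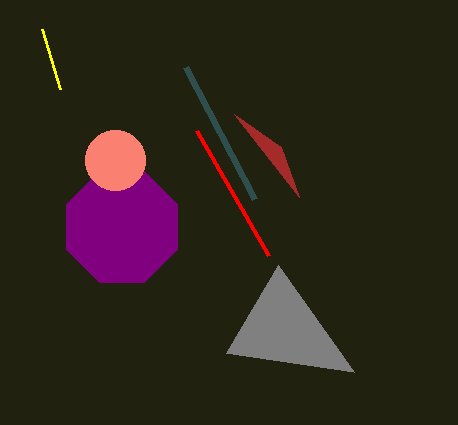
x0_1 = 234; y0_1 = 114; x0_2 = 42; y0_2 = 29; x1_3 = 186; y1_3 = 67; x_4 = 122; y_4 = 227; r_4 = 60; x_5 = 115; y_5 = 160; r_5 = 30; x0_6 = 196; y0_6 = 130; x2_7 = 226; y2_7 = 353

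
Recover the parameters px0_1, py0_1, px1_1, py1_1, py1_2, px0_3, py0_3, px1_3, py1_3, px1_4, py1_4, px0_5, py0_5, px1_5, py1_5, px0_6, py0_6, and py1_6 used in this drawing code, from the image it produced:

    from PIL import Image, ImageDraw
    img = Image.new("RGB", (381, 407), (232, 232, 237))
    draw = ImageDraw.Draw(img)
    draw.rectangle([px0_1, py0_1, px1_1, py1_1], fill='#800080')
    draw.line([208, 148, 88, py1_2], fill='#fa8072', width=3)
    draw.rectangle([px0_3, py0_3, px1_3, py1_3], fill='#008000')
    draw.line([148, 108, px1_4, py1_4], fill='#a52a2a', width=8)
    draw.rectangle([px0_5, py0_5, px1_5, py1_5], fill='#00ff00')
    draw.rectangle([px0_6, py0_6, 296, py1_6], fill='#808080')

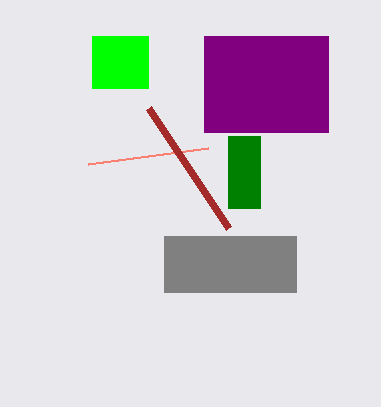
px0_1 = 204
py0_1 = 36
px1_1 = 328
py1_1 = 132
py1_2 = 164
px0_3 = 228
py0_3 = 136
px1_3 = 260
py1_3 = 208
px1_4 = 228
py1_4 = 228
px0_5 = 92
py0_5 = 36
px1_5 = 148
py1_5 = 88
px0_6 = 164
py0_6 = 236
py1_6 = 292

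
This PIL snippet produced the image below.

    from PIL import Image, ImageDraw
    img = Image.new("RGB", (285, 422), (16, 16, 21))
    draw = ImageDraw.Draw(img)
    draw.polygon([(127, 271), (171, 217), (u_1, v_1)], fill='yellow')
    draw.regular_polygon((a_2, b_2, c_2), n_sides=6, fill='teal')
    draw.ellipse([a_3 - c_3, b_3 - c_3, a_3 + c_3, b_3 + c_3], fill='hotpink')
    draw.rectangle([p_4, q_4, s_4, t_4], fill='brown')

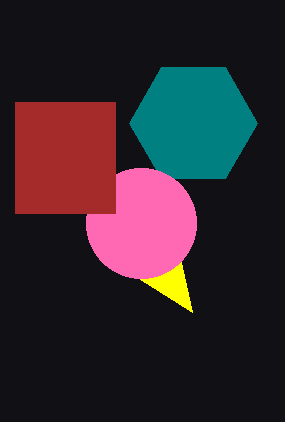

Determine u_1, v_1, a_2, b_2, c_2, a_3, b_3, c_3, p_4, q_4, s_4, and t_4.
u_1 = 192
v_1 = 312
a_2 = 193
b_2 = 123
c_2 = 64
a_3 = 141
b_3 = 223
c_3 = 55
p_4 = 15
q_4 = 102
s_4 = 115
t_4 = 213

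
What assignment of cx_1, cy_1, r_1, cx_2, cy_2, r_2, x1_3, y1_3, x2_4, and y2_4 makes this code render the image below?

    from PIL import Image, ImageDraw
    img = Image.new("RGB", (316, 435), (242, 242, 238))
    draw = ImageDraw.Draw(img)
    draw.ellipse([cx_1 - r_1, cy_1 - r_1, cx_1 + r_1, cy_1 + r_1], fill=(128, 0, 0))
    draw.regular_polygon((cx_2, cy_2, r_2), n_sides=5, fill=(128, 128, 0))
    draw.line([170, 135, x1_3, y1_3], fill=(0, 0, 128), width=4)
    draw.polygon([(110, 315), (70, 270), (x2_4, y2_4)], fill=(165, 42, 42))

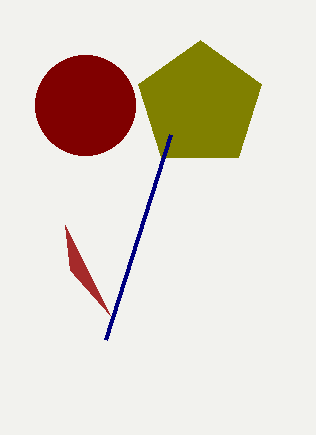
cx_1 = 85, cy_1 = 105, r_1 = 50, cx_2 = 200, cy_2 = 105, r_2 = 65, x1_3 = 105, y1_3 = 340, x2_4 = 65, y2_4 = 225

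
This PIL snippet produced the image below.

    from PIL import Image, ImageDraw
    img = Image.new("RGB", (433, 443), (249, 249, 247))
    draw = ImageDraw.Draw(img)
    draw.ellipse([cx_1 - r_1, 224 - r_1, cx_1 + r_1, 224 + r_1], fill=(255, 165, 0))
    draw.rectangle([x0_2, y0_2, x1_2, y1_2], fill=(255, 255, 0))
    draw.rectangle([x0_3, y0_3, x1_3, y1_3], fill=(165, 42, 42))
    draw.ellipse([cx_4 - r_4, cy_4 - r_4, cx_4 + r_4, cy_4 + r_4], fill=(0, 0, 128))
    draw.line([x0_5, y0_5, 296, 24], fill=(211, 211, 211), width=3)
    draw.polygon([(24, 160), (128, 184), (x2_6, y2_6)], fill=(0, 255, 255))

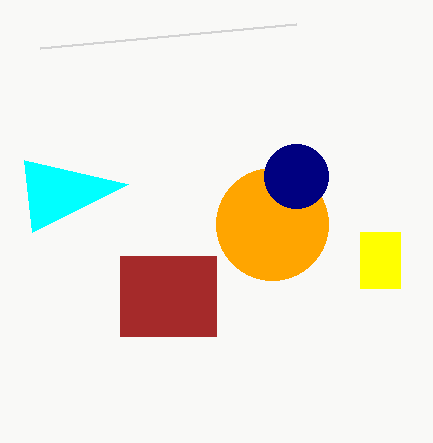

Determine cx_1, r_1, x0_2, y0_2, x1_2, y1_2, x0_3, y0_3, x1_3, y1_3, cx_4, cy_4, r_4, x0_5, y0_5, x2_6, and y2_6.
cx_1 = 272; r_1 = 56; x0_2 = 360; y0_2 = 232; x1_2 = 400; y1_2 = 288; x0_3 = 120; y0_3 = 256; x1_3 = 216; y1_3 = 336; cx_4 = 296; cy_4 = 176; r_4 = 32; x0_5 = 40; y0_5 = 48; x2_6 = 32; y2_6 = 232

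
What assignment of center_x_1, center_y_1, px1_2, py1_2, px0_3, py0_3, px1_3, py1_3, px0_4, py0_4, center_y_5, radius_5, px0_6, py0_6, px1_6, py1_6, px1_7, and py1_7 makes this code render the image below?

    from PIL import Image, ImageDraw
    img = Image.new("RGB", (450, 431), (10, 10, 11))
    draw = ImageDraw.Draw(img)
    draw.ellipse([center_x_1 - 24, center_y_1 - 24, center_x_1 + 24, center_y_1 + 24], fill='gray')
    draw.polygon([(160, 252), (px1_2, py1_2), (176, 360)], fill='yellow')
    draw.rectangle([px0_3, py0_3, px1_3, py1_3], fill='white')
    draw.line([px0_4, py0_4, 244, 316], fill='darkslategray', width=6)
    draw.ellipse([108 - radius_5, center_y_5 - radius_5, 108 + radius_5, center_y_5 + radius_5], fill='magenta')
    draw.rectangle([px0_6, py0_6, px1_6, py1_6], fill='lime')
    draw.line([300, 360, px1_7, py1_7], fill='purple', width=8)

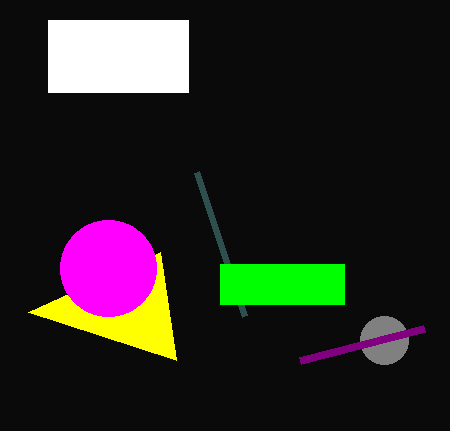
center_x_1 = 384, center_y_1 = 340, px1_2 = 28, py1_2 = 312, px0_3 = 48, py0_3 = 20, px1_3 = 188, py1_3 = 92, px0_4 = 196, py0_4 = 172, center_y_5 = 268, radius_5 = 48, px0_6 = 220, py0_6 = 264, px1_6 = 344, py1_6 = 304, px1_7 = 424, py1_7 = 328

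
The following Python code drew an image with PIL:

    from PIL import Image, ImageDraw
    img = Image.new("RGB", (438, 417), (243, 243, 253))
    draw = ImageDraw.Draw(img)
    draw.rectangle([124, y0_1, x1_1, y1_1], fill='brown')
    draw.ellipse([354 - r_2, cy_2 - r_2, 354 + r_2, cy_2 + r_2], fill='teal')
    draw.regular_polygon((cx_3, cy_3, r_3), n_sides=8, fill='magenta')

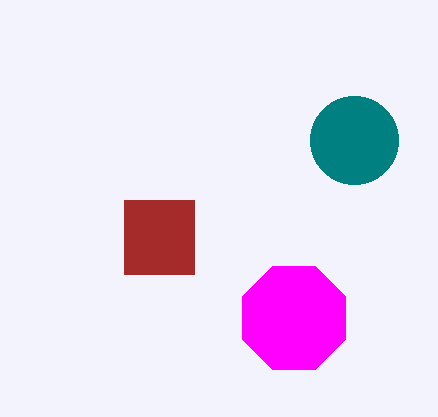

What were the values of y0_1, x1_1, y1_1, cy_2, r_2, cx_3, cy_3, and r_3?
y0_1 = 200; x1_1 = 194; y1_1 = 274; cy_2 = 140; r_2 = 44; cx_3 = 294; cy_3 = 318; r_3 = 56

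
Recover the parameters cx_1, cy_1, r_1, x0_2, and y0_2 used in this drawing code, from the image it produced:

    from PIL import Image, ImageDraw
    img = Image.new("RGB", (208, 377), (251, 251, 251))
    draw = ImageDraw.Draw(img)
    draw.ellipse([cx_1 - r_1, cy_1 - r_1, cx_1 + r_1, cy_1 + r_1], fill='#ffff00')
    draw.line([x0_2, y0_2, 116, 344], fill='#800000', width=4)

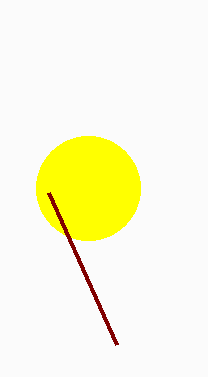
cx_1 = 88
cy_1 = 188
r_1 = 52
x0_2 = 48
y0_2 = 192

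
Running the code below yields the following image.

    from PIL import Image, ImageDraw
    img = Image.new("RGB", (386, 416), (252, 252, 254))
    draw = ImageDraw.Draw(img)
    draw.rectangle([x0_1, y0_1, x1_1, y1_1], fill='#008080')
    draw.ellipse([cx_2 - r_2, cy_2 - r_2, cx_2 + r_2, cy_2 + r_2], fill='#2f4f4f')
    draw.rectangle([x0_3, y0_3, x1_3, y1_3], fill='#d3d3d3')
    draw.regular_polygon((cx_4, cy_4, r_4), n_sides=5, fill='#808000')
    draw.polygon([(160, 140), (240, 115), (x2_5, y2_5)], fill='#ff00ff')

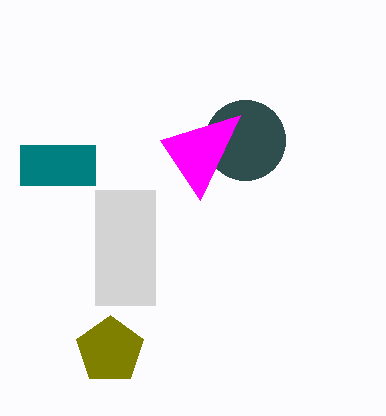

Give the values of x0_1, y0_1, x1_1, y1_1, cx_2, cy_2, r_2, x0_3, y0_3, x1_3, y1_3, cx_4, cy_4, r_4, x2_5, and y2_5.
x0_1 = 20
y0_1 = 145
x1_1 = 95
y1_1 = 185
cx_2 = 245
cy_2 = 140
r_2 = 40
x0_3 = 95
y0_3 = 190
x1_3 = 155
y1_3 = 305
cx_4 = 110
cy_4 = 350
r_4 = 35
x2_5 = 200
y2_5 = 200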